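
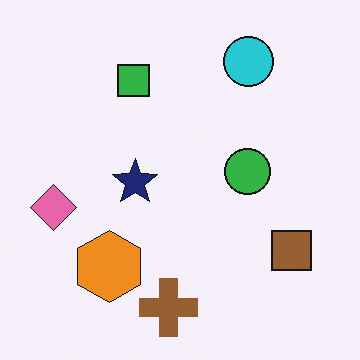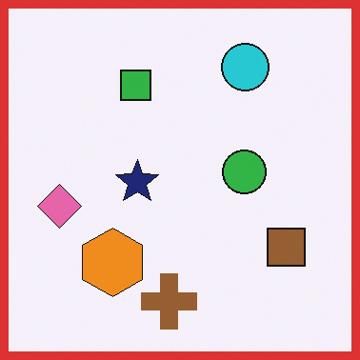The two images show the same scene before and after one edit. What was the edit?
This is the original image framed with a red border.

A solid red frame runs around the edge of the second image, with the content slightly shrunk inside it.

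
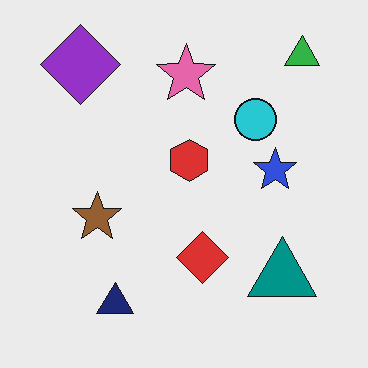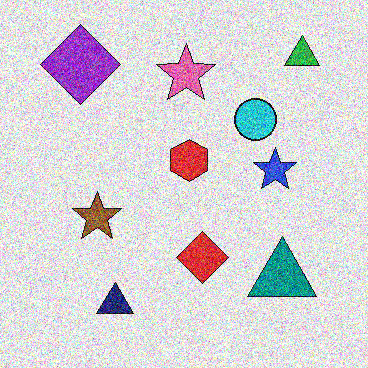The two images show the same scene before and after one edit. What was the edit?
The second image is the first degraded with a thick layer of grain.

Random speckle covers the whole image, including the flat background.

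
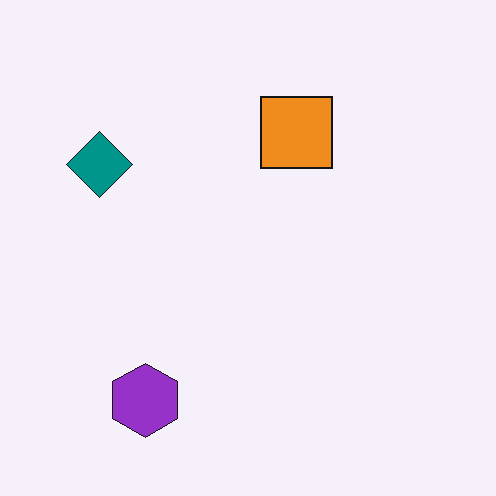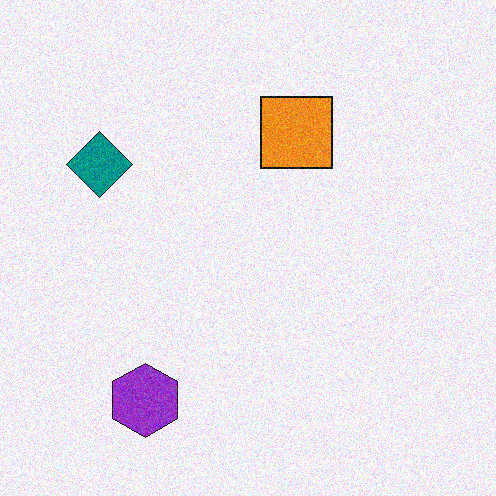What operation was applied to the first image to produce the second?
Degraded with moderate additive noise.

Random speckle covers the whole image, including the flat background.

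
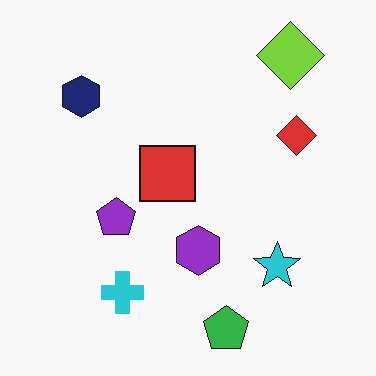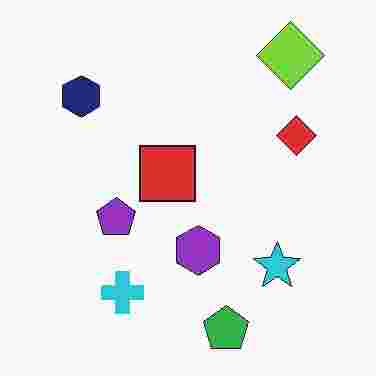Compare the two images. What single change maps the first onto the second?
The image was degraded with heavy JPEG compression.

Blocky 8×8 compression artifacts appear around shape edges and the flat background shows ringing — characteristic JPEG degradation.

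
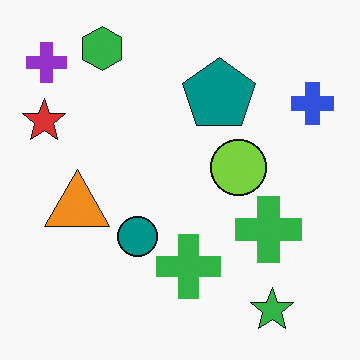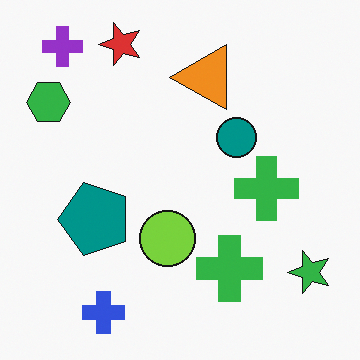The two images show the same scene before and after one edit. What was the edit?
This is the original image transposed (reflected across the top-left ↔ bottom-right diagonal).

Shapes have swapped their row and column positions — what was in the top-right is now in the bottom-left — a diagonal reflection.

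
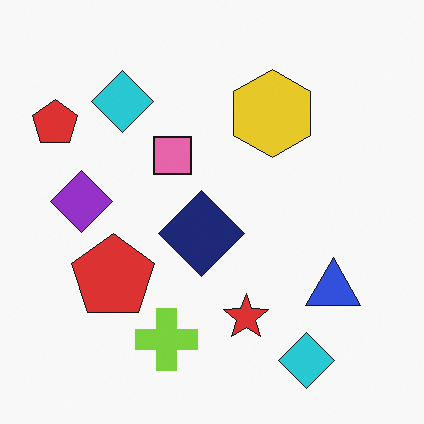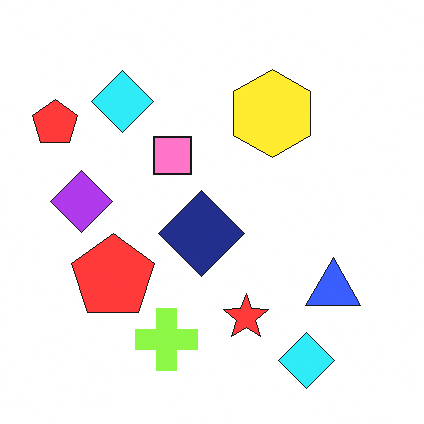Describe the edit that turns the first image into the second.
Brightened a little.

Every pixel — background and shapes alike — is uniformly brightened.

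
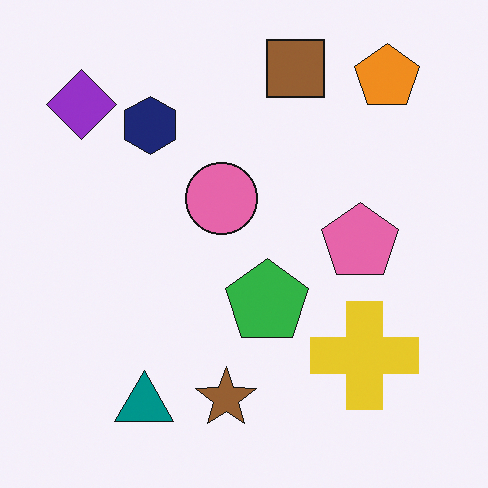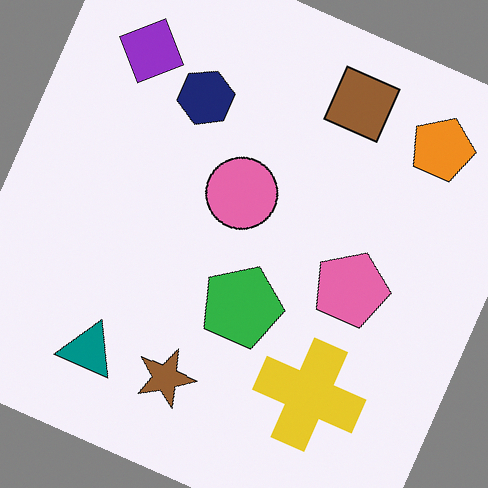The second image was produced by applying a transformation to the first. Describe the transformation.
The image was rotated clockwise by a clearly visible amount.

Every shape is tilted by the same angle and the image corners show triangular fill wedges — a whole-image rotation by a non-right angle.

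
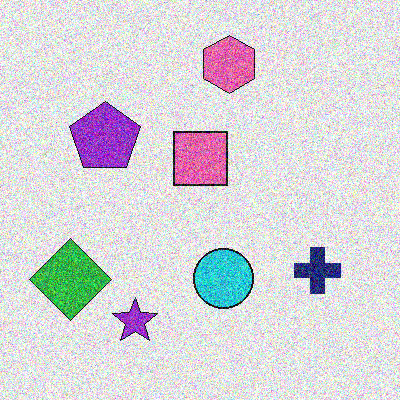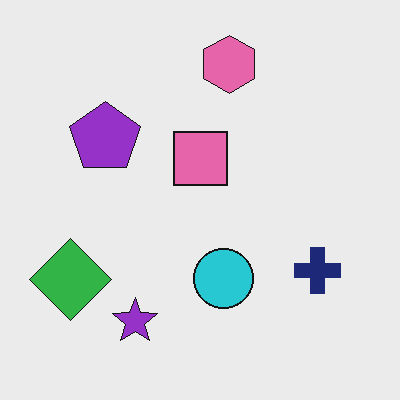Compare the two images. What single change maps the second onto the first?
It was degraded with a thick layer of grain.

Random speckle covers the whole image, including the flat background.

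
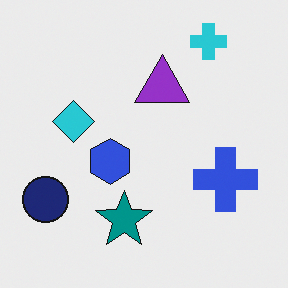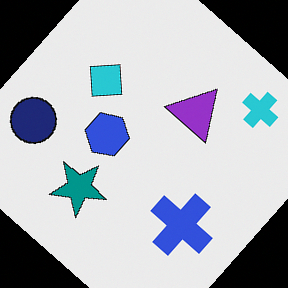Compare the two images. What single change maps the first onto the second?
The transformation is: rotated clockwise by a large amount — several tens of degrees.

Every shape is tilted by the same angle and the image corners show triangular fill wedges — a whole-image rotation by a non-right angle.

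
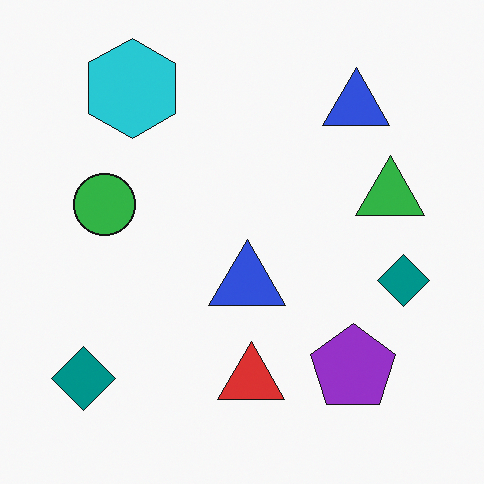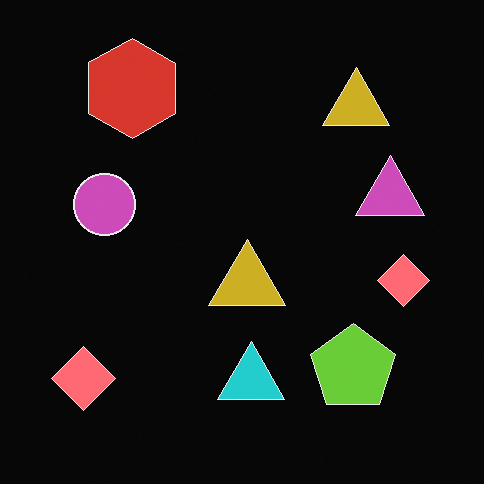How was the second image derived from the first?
It was color-inverted (negative).

The light background has become dark and every shape's color is its complement — a photographic negative.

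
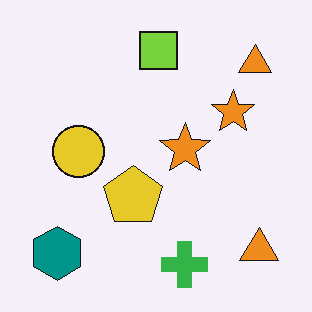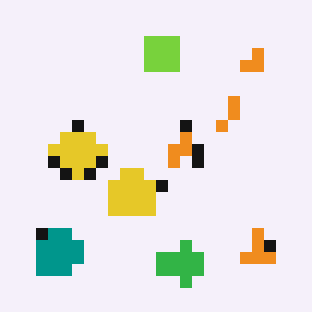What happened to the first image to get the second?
This is the original image heavily pixelated into large blocks.

Shapes are reduced to large square blocks; fine edges and outlines are lost — a downscale-then-upscale (mosaic) effect.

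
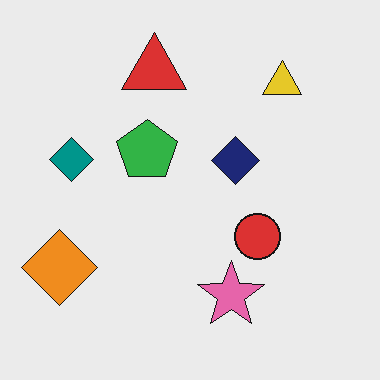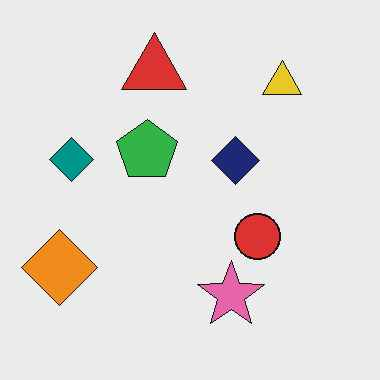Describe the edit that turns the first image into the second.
It was given moderate JPEG compression.

Blocky 8×8 compression artifacts appear around shape edges and the flat background shows ringing — characteristic JPEG degradation.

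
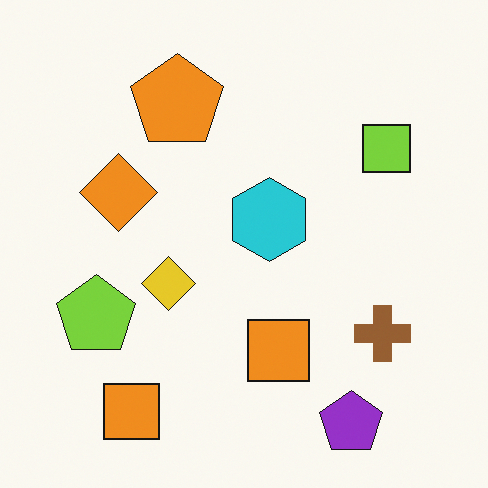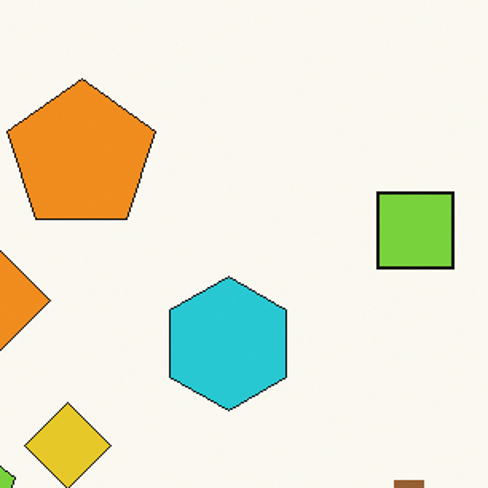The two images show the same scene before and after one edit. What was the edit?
Cropped to a modestly smaller region and rescaled.

The visible shapes are larger and the field of view is narrower; shapes near the original edges may be partly or wholly outside the frame — a crop-and-rescale.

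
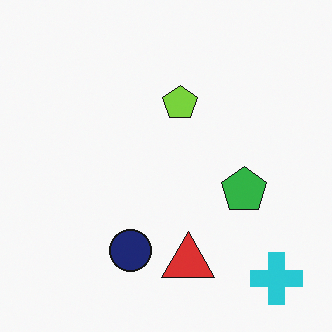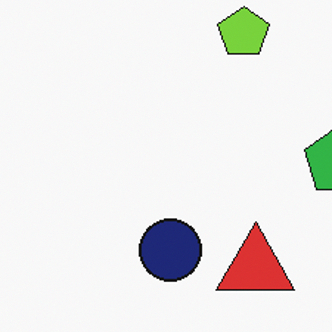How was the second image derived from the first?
It was cropped to a modestly smaller region and rescaled.

The visible shapes are larger and the field of view is narrower; shapes near the original edges may be partly or wholly outside the frame — a crop-and-rescale.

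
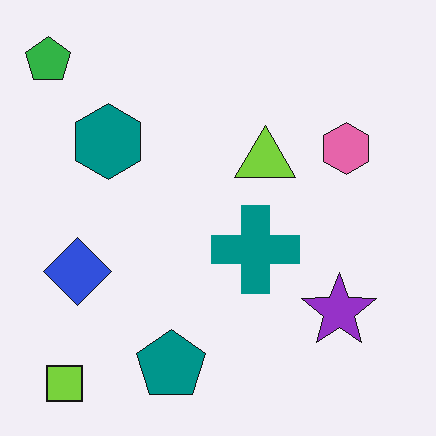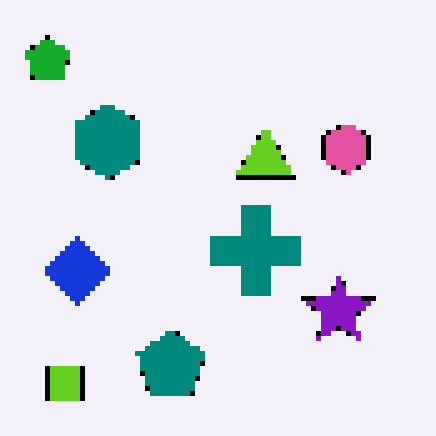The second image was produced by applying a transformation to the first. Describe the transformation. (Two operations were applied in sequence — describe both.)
Lightly pixelated (a mild mosaic effect), then given slightly increased contrast.

Shapes are reduced to large square blocks; fine edges and outlines are lost — a downscale-then-upscale (mosaic) effect. Tones are pushed away from mid-grey across the whole image — a global contrast change.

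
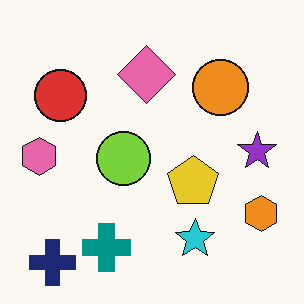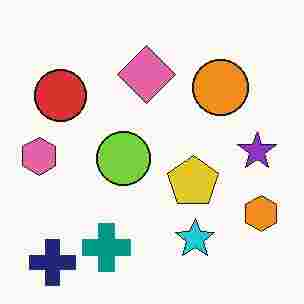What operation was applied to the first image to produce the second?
The second image is the first degraded with heavy JPEG compression.

Blocky 8×8 compression artifacts appear around shape edges and the flat background shows ringing — characteristic JPEG degradation.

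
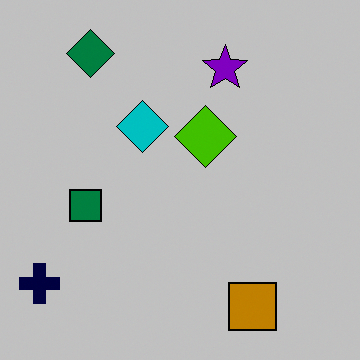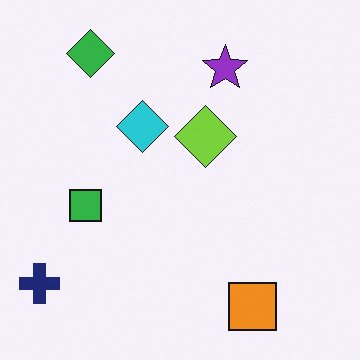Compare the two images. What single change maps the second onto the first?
Heavily posterized to just a handful of flat colors.

Each flat color has snapped to a coarser quantized level — most visibly, the near-white background has dropped to a flat grey.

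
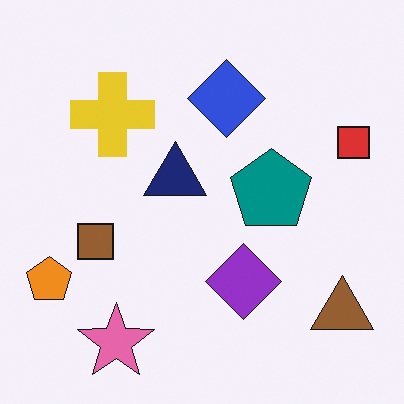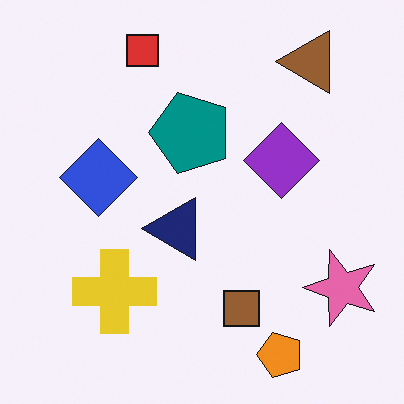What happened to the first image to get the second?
This is the original image rotated 90° counter-clockwise.

The brown triangle sits in the bottom-right of the first image and the top-right of the second — consistent with a whole-image 90° counter-clockwise rotation.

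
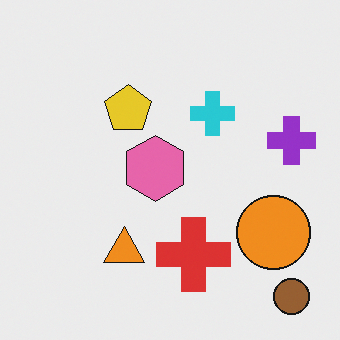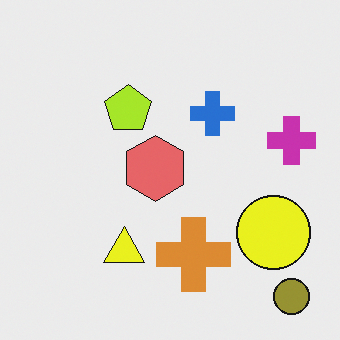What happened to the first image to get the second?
The image was hue-shifted by a small amount.

Every shape's color has rotated by the same amount around the hue wheel — a uniform hue shift.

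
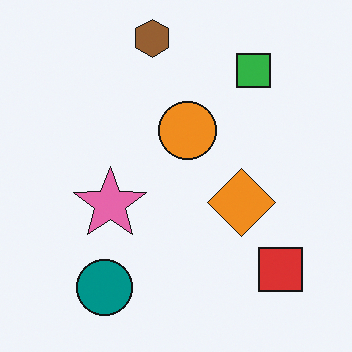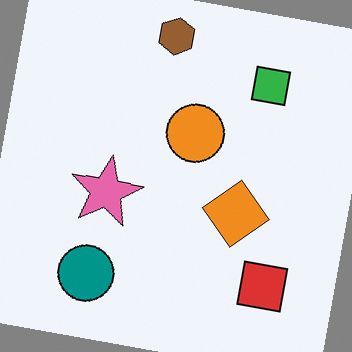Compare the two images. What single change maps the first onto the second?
The transformation is: rotated clockwise by a small amount.

Every shape is tilted by the same angle and the image corners show triangular fill wedges — a whole-image rotation by a non-right angle.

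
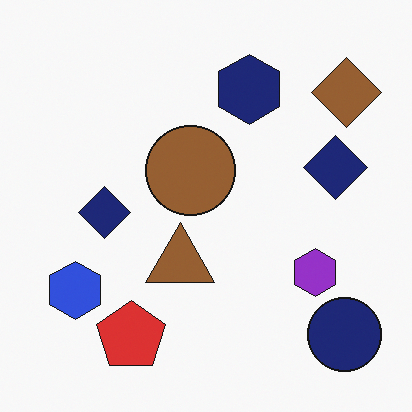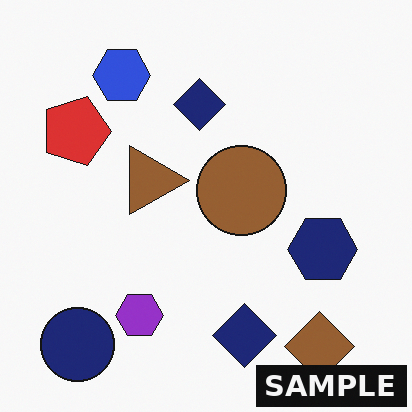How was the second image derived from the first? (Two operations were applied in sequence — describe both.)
The second image is the first rotated 90° clockwise, then watermarked with the text "SAMPLE" in the lower-right corner.

The navy circle sits in the bottom-right of the first image and the bottom-left of the second — consistent with a whole-image 90° clockwise rotation. A dark label reading "SAMPLE" appears in the lower-right corner.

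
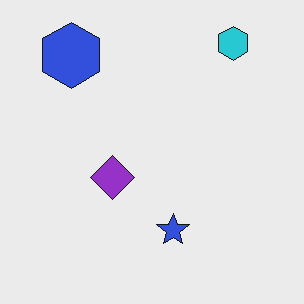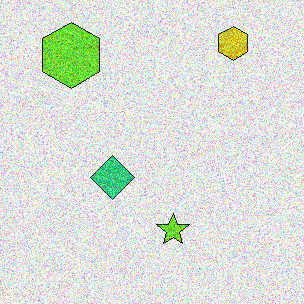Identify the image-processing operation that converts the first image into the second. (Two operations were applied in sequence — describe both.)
The transformation is: hue-shifted by a large amount, then degraded with strong gaussian noise.

Every shape's color has rotated by the same amount around the hue wheel — a uniform hue shift. Random speckle covers the whole image, including the flat background.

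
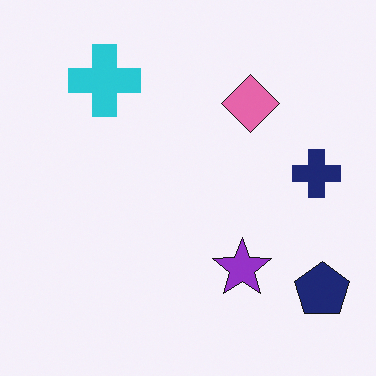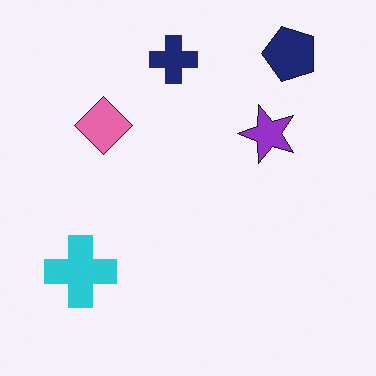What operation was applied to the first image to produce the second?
It was rotated 90° counter-clockwise.

The navy pentagon sits in the bottom-right of the first image and the top-right of the second — consistent with a whole-image 90° counter-clockwise rotation.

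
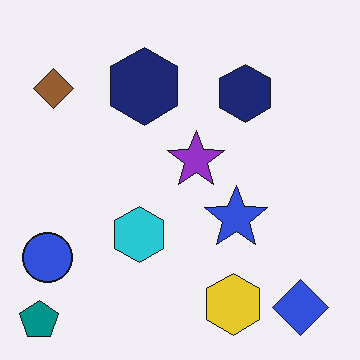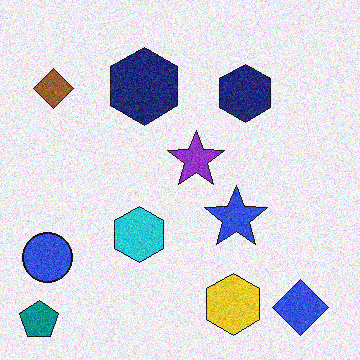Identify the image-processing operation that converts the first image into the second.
The image was degraded with visible gaussian noise.

Random speckle covers the whole image, including the flat background.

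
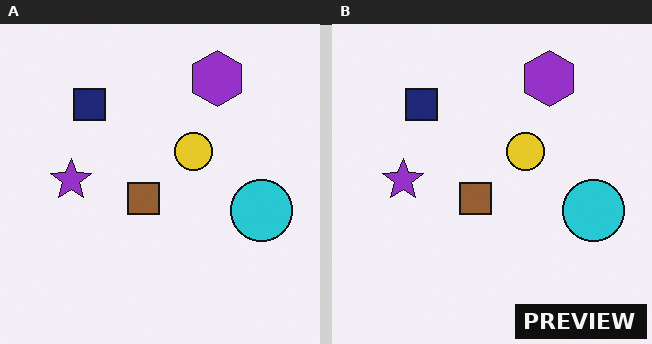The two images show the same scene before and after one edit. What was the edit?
It was watermarked with the text "PREVIEW" in the lower-right corner.

A dark label reading "PREVIEW" appears in the lower-right corner.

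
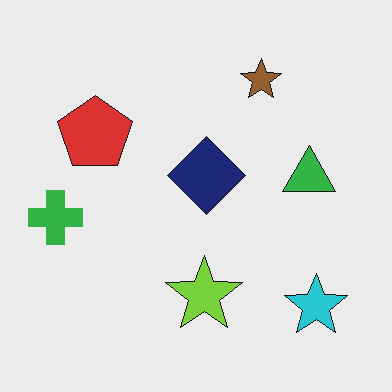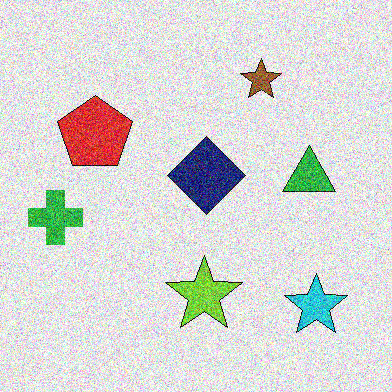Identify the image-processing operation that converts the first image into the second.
It was degraded with a thick layer of grain.

Random speckle covers the whole image, including the flat background.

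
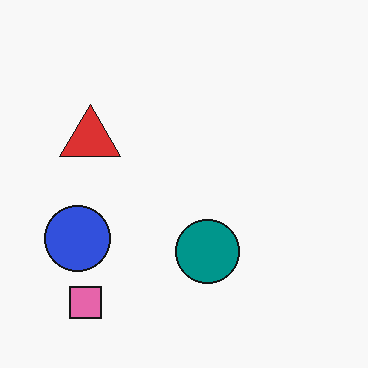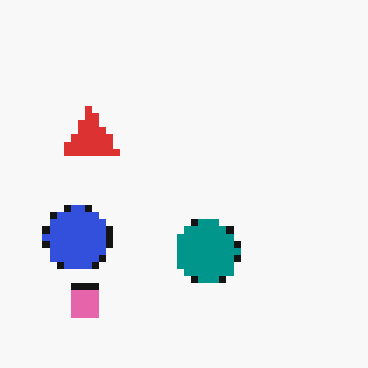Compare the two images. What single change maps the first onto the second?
The second image is the first pixelated into visible square blocks.

Shapes are reduced to large square blocks; fine edges and outlines are lost — a downscale-then-upscale (mosaic) effect.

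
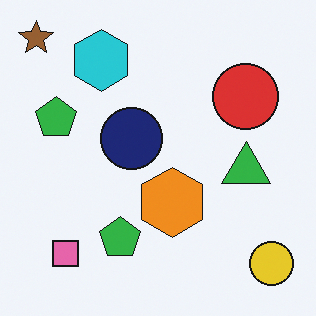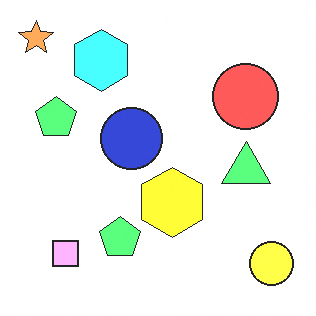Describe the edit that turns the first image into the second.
It was noticeably brightened.

Every pixel — background and shapes alike — is uniformly brightened.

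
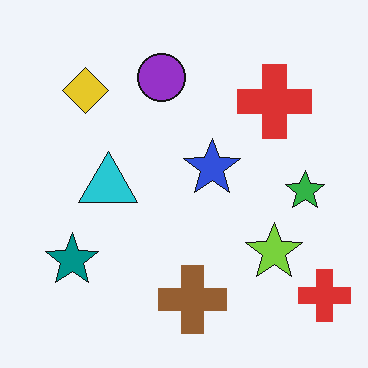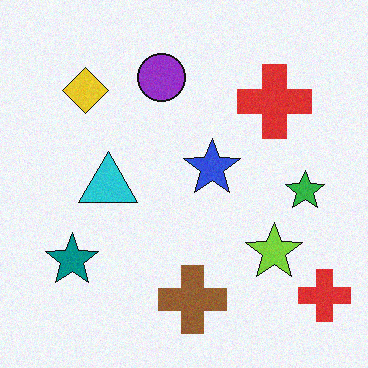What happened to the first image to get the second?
The transformation is: degraded with a light layer of grain.

Random speckle covers the whole image, including the flat background.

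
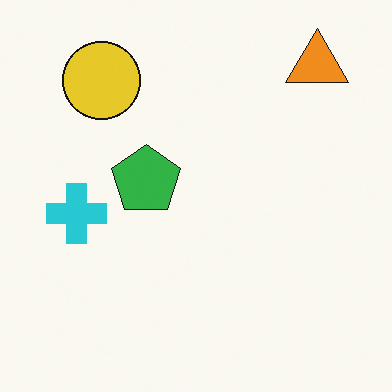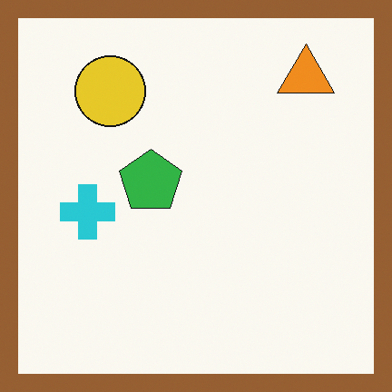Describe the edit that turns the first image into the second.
The second image is the first framed with a brown border.

A solid brown frame runs around the edge of the second image, with the content slightly shrunk inside it.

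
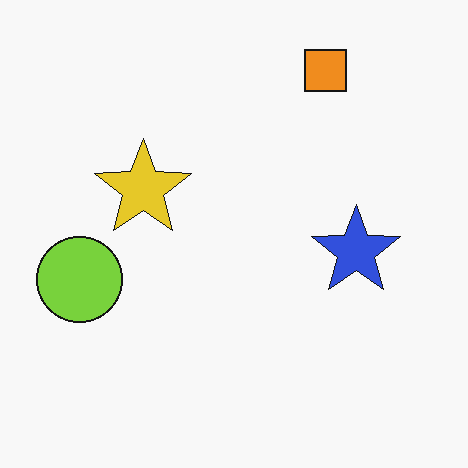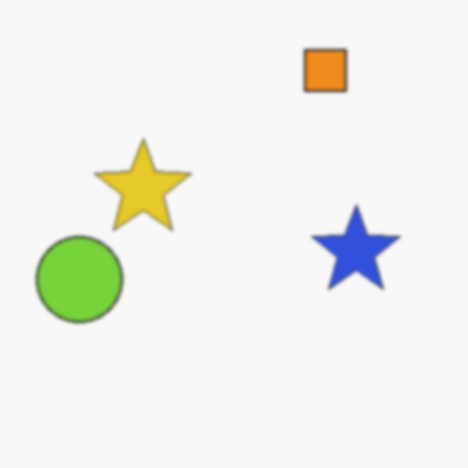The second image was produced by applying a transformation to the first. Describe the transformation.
The transformation is: given a subtle gaussian blur.

Shape edges and outlines are uniformly softened across the whole image.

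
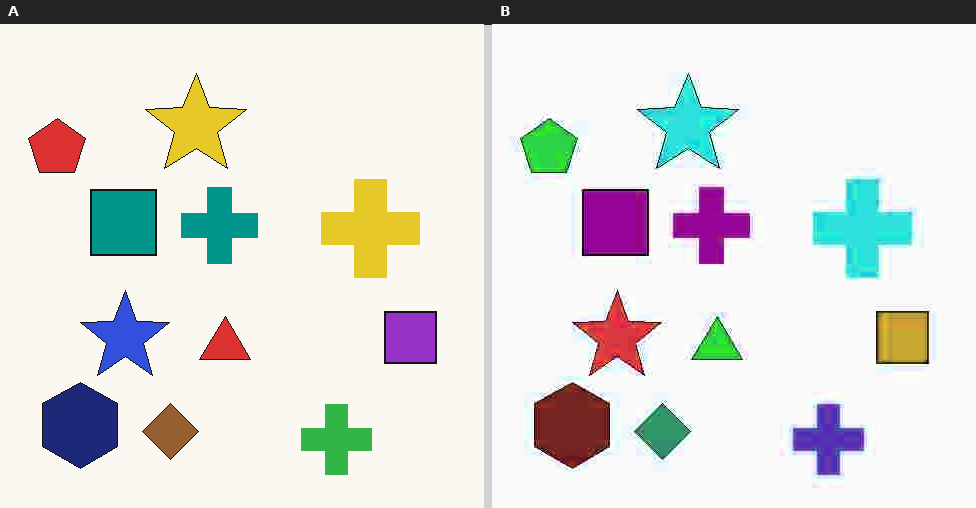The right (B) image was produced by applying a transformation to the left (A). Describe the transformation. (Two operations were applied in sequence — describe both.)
The right (B) image is the left (A) heavily JPEG-compressed with obvious blocking artifacts, then hue-shifted by a moderate amount.

Blocky 8×8 compression artifacts appear around shape edges and the flat background shows ringing — characteristic JPEG degradation. Every shape's color has rotated by the same amount around the hue wheel — a uniform hue shift.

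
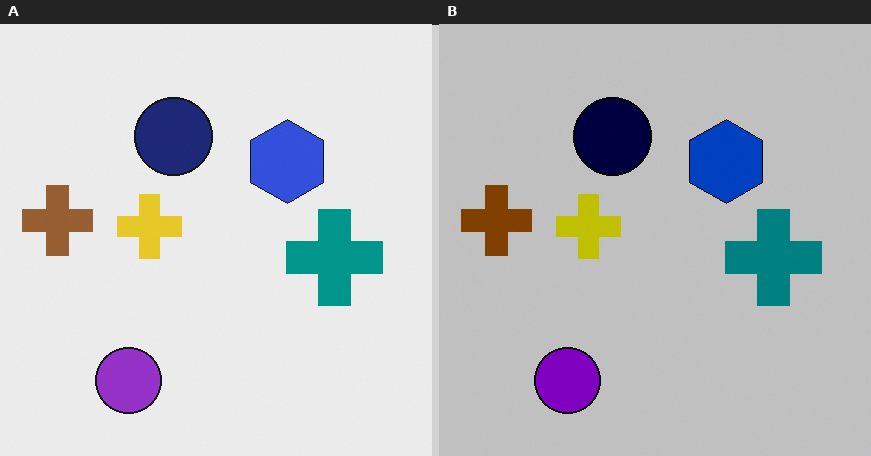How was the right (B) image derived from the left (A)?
The image was heavily posterized to just a handful of flat colors.

Each flat color has snapped to a coarser quantized level — most visibly, the near-white background has dropped to a flat grey.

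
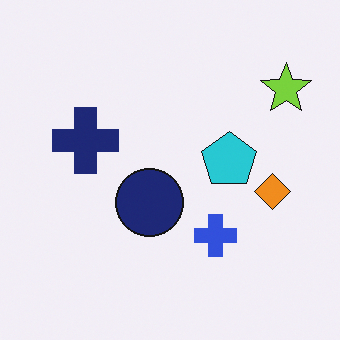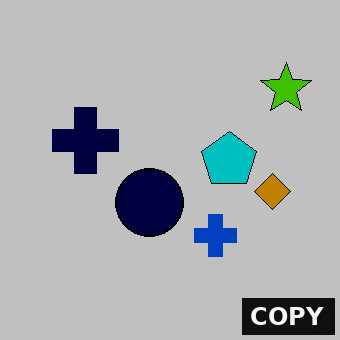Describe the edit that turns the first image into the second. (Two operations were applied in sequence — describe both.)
Aggressively posterized, then watermarked with the text "COPY" in the lower-right corner.

Each flat color has snapped to a coarser quantized level — most visibly, the near-white background has dropped to a flat grey. A dark label reading "COPY" appears in the lower-right corner.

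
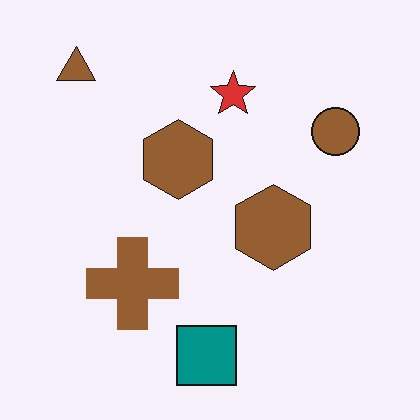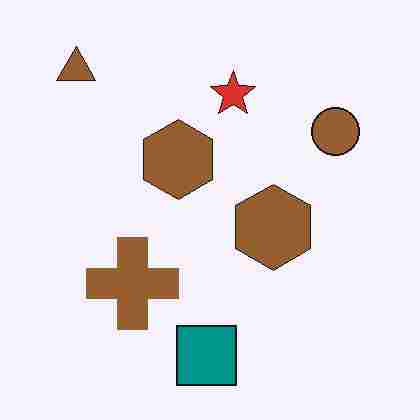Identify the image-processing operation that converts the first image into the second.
The transformation is: degraded with heavy JPEG compression.

Blocky 8×8 compression artifacts appear around shape edges and the flat background shows ringing — characteristic JPEG degradation.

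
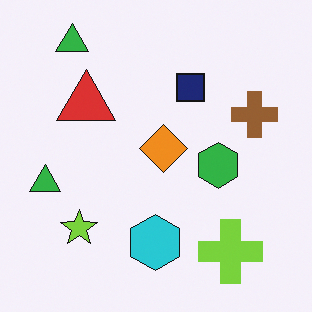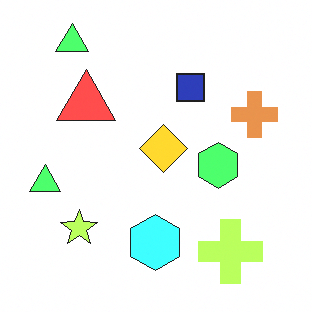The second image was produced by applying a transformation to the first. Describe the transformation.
Substantially brightened.

Every pixel — background and shapes alike — is uniformly brightened.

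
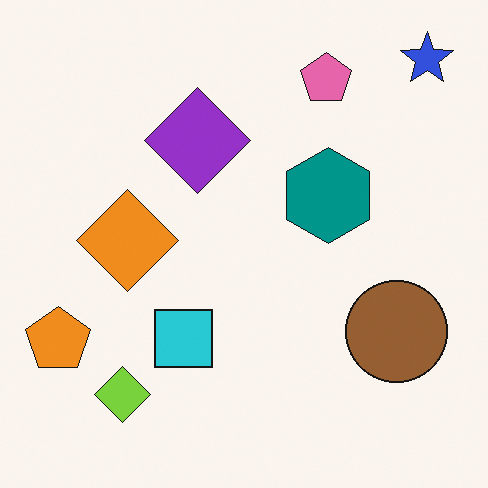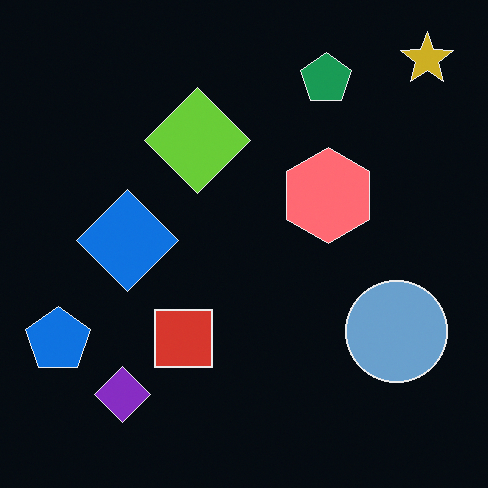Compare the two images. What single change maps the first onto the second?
The transformation is: color-inverted (negative).

The light background has become dark and every shape's color is its complement — a photographic negative.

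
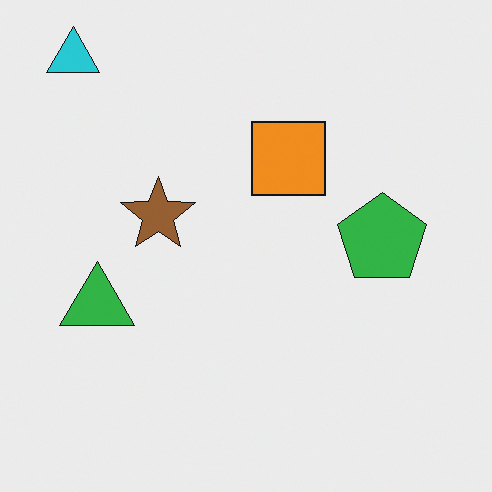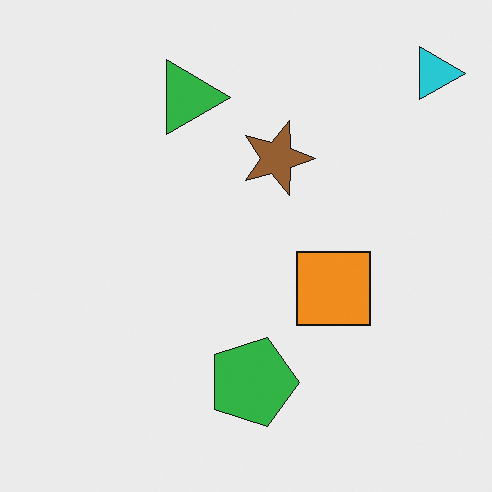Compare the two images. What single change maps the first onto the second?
It was rotated 90° clockwise.

The cyan triangle sits in the top-left of the first image and the top-right of the second — consistent with a whole-image 90° clockwise rotation.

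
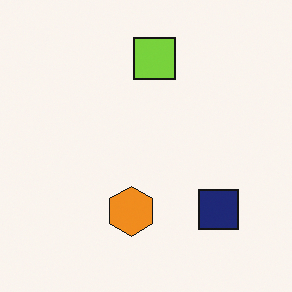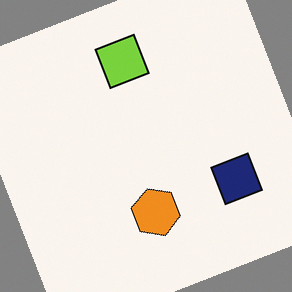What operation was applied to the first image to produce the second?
It was rotated counter-clockwise by a moderate amount.

Every shape is tilted by the same angle and the image corners show triangular fill wedges — a whole-image rotation by a non-right angle.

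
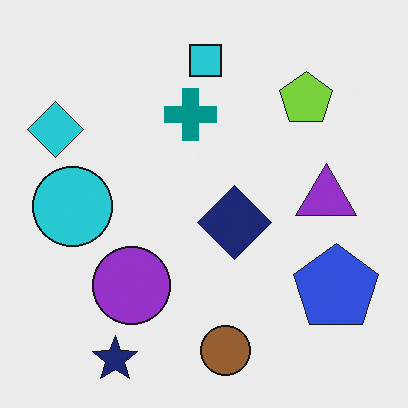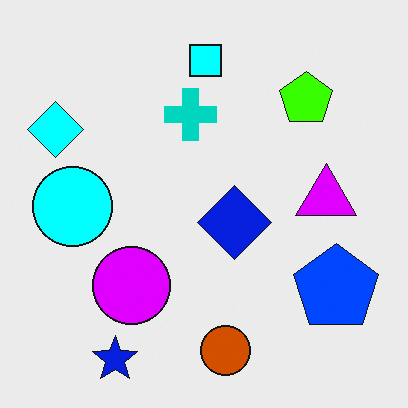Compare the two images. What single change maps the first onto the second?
The second image is the first made much more vivid (saturation change).

All colors are more vivid — a global saturation change.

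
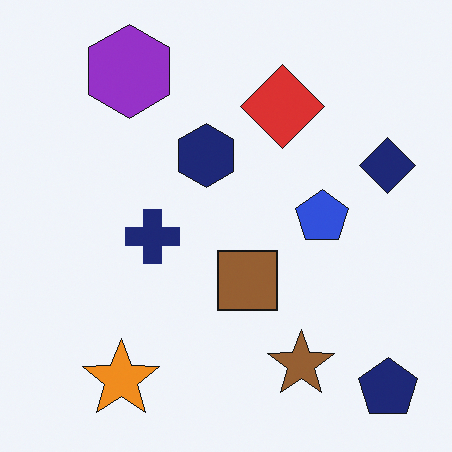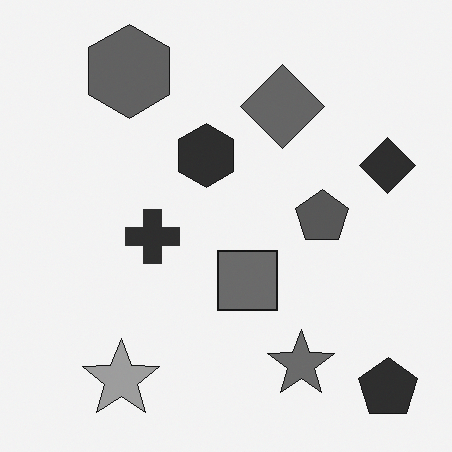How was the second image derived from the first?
The transformation is: converted to grayscale.

All color is removed — every shape is now a shade of grey.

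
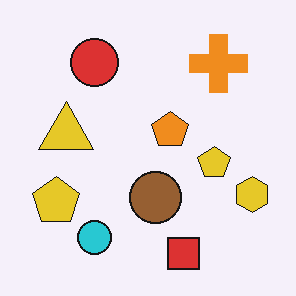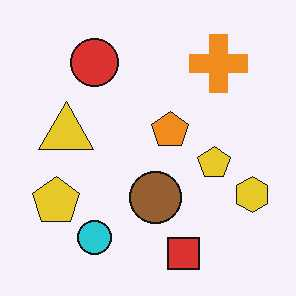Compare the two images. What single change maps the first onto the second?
This is the original image JPEG-compressed with visible artifacts.

Blocky 8×8 compression artifacts appear around shape edges and the flat background shows ringing — characteristic JPEG degradation.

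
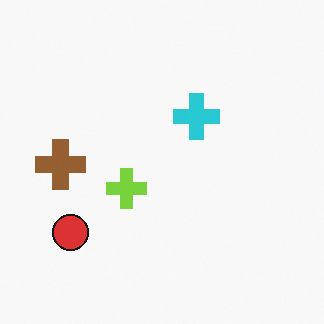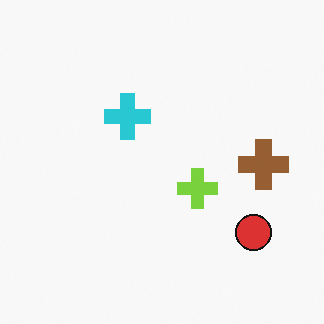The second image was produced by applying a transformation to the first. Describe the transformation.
It was flipped horizontally (left ↔ right).

The brown cross is in the left of the first image and the right of the second — shapes on opposite sides of the vertical midline have swapped in a mirror flip.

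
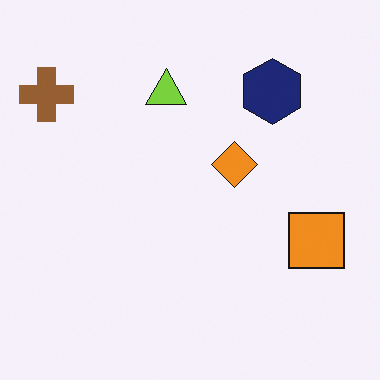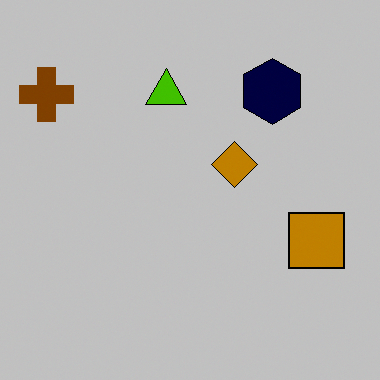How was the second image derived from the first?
It was aggressively posterized.

Each flat color has snapped to a coarser quantized level — most visibly, the near-white background has dropped to a flat grey.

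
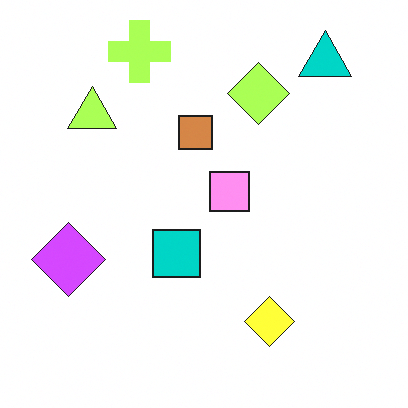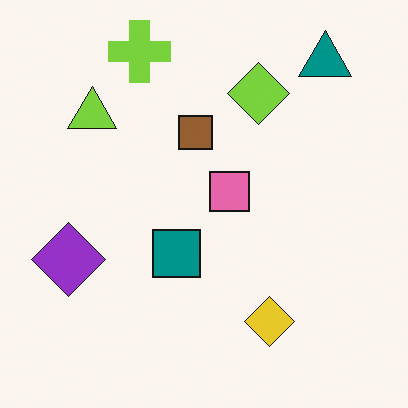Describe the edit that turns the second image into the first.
The first image is the second substantially brightened.

Every pixel — background and shapes alike — is uniformly brightened.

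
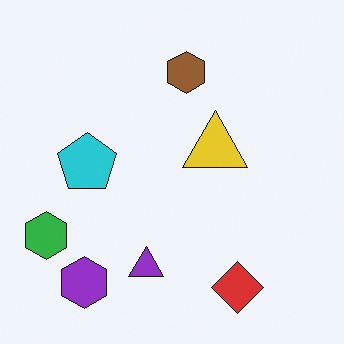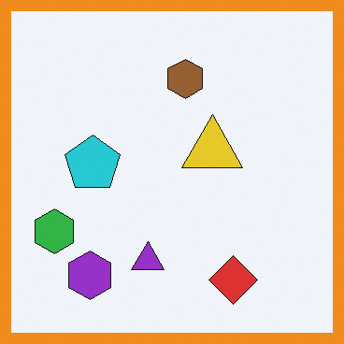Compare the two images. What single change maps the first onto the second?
Framed with a orange border.

A solid orange frame runs around the edge of the second image, with the content slightly shrunk inside it.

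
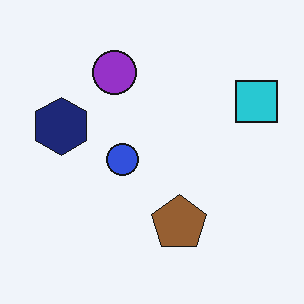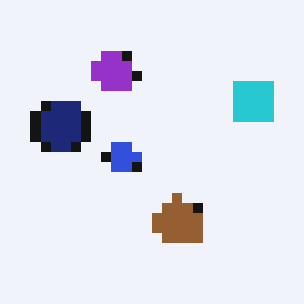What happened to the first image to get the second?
The second image is the first coarsely pixelated.

Shapes are reduced to large square blocks; fine edges and outlines are lost — a downscale-then-upscale (mosaic) effect.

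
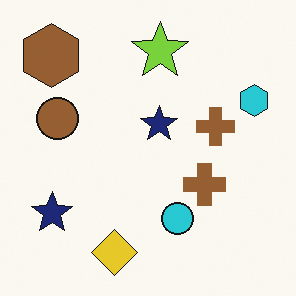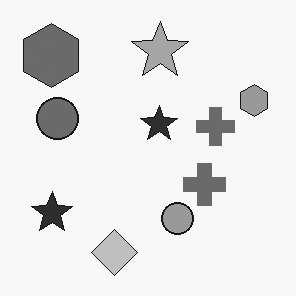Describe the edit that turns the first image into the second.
It was converted to grayscale.

All color is removed — every shape is now a shade of grey.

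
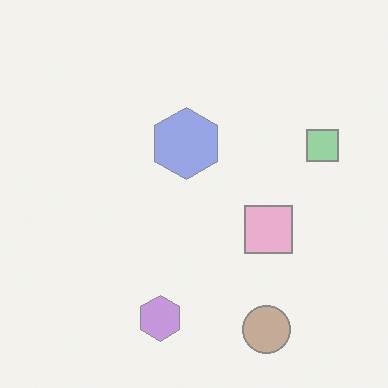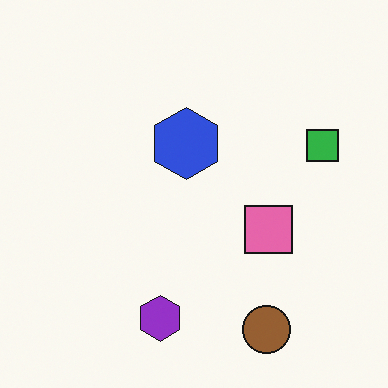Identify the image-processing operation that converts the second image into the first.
The first image is the second washed out (contrast reduced).

Tones are pushed toward mid-grey across the whole image — a global contrast change.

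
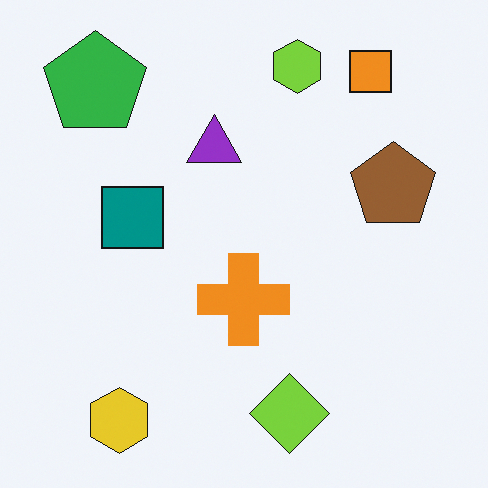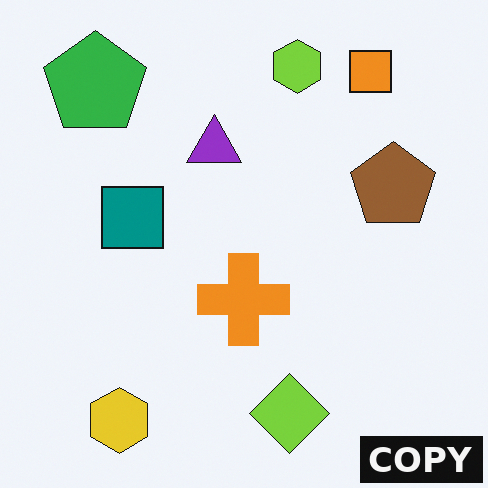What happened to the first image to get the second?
It was watermarked with the text "COPY" in the lower-right corner.

A dark label reading "COPY" appears in the lower-right corner.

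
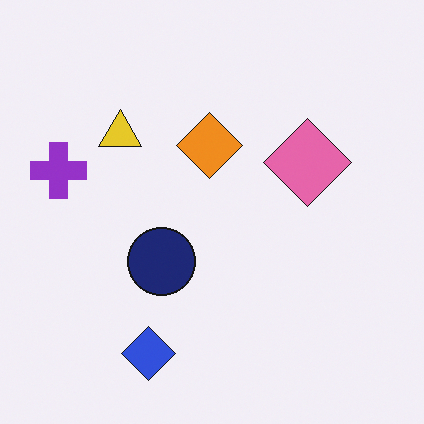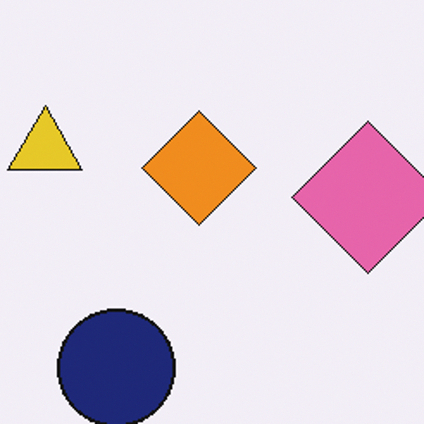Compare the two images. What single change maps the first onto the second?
Cropped tightly and scaled back up.

The visible shapes are larger and the field of view is narrower; shapes near the original edges may be partly or wholly outside the frame — a crop-and-rescale.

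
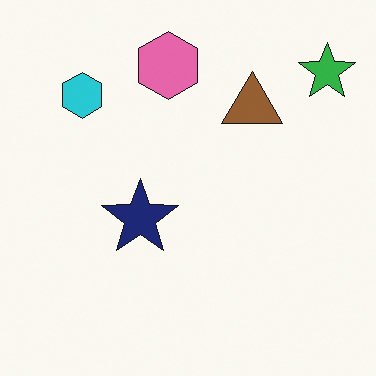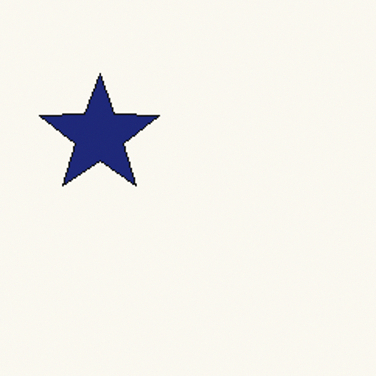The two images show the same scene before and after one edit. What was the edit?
It was cropped slightly and scaled back up.

The visible shapes are larger and the field of view is narrower; shapes near the original edges may be partly or wholly outside the frame — a crop-and-rescale.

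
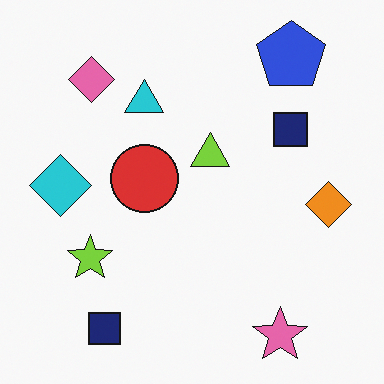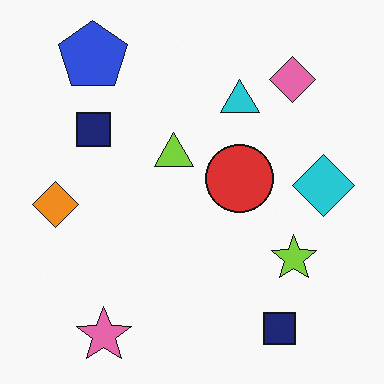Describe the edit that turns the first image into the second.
Flipped horizontally (left ↔ right).

The orange diamond is in the right of the first image and the left of the second — shapes on opposite sides of the vertical midline have swapped in a mirror flip.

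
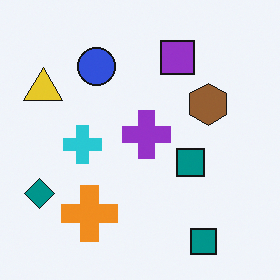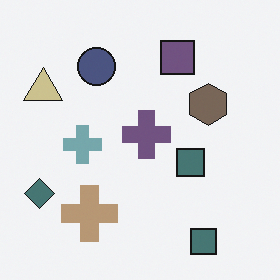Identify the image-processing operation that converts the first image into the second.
The transformation is: heavily desaturated.

All colors are more muted and greyish — a global saturation change.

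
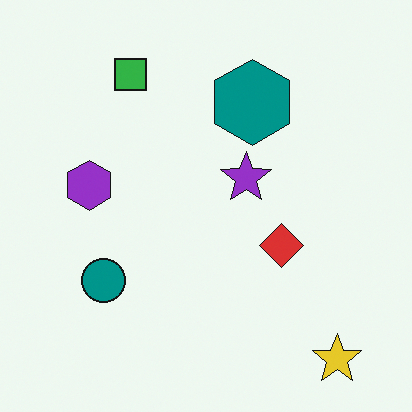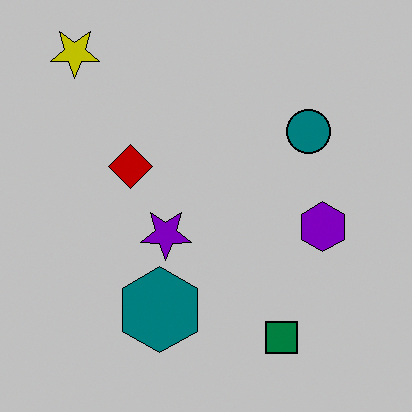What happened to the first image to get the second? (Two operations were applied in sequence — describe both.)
This is the original image rotated 180°, then heavily posterized to just a handful of flat colors.

The yellow star sits in the bottom-right of the first image and the top-left of the second — consistent with a whole-image 180° rotation. Each flat color has snapped to a coarser quantized level — most visibly, the near-white background has dropped to a flat grey.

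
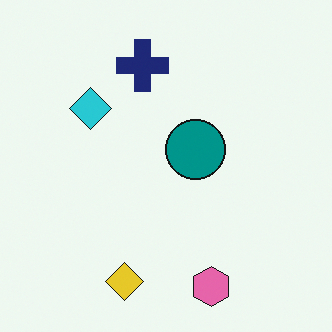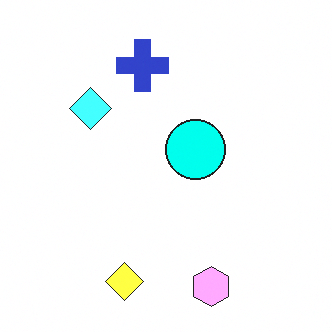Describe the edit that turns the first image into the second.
Brightened a lot.

Every pixel — background and shapes alike — is uniformly brightened.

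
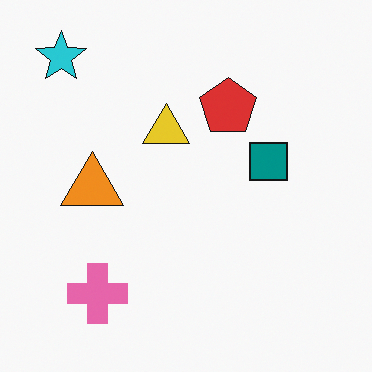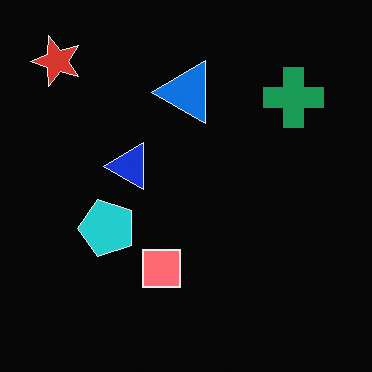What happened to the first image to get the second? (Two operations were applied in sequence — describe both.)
The transformation is: color-inverted (negative), then transposed (reflected across the top-left ↔ bottom-right diagonal).

The light background has become dark and every shape's color is its complement — a photographic negative. Shapes have swapped their row and column positions — what was in the top-right is now in the bottom-left — a diagonal reflection.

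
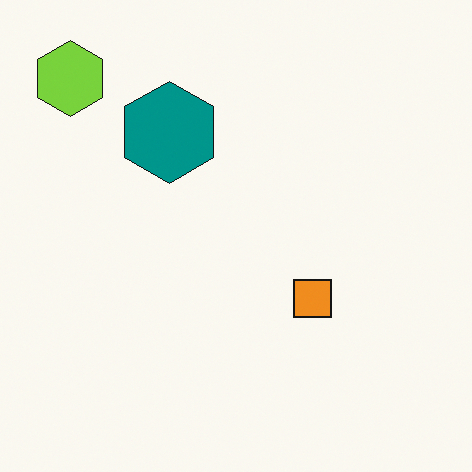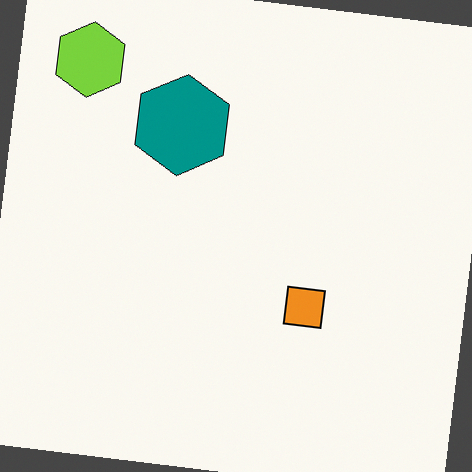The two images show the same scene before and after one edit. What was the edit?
The transformation is: rotated clockwise by a small amount.

Every shape is tilted by the same angle and the image corners show triangular fill wedges — a whole-image rotation by a non-right angle.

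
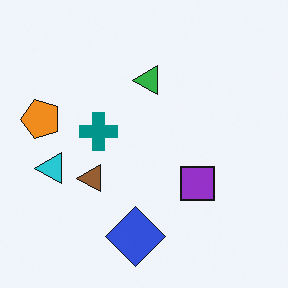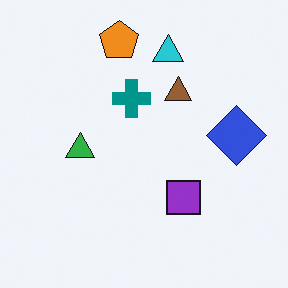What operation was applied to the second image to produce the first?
The first image is the second transposed (reflected across the top-left ↔ bottom-right diagonal).

Shapes have swapped their row and column positions — what was in the top-right is now in the bottom-left — a diagonal reflection.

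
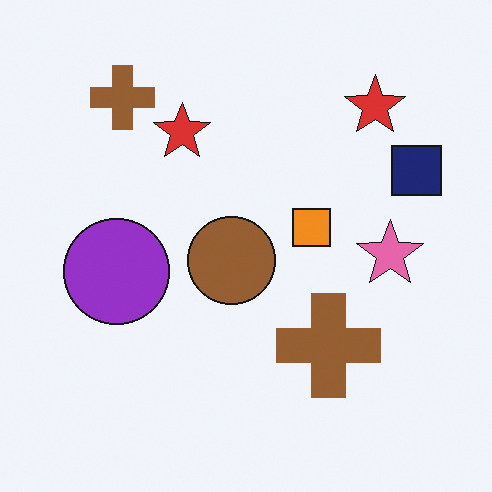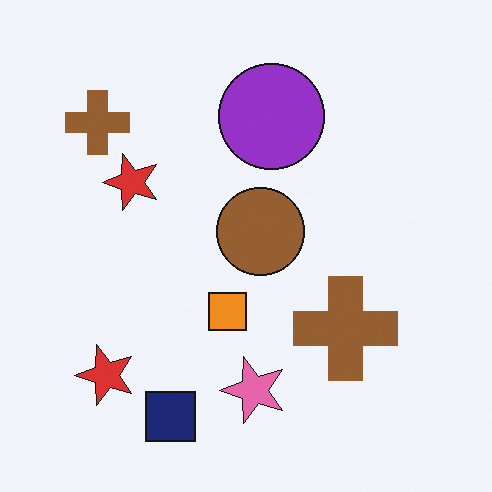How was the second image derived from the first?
The transformation is: transposed (reflected across the top-left ↔ bottom-right diagonal).

Shapes have swapped their row and column positions — what was in the top-right is now in the bottom-left — a diagonal reflection.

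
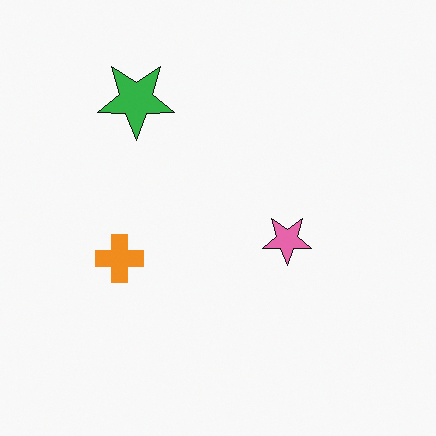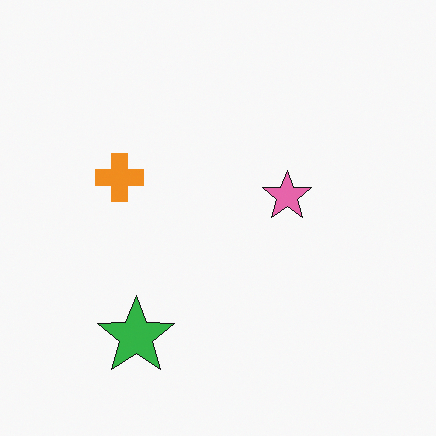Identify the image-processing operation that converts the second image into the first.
The first image is the second flipped vertically (top ↔ bottom).

The green star is in the bottom-left of the second image and the top-left of the first — shapes on opposite sides of the horizontal midline have swapped in a mirror flip.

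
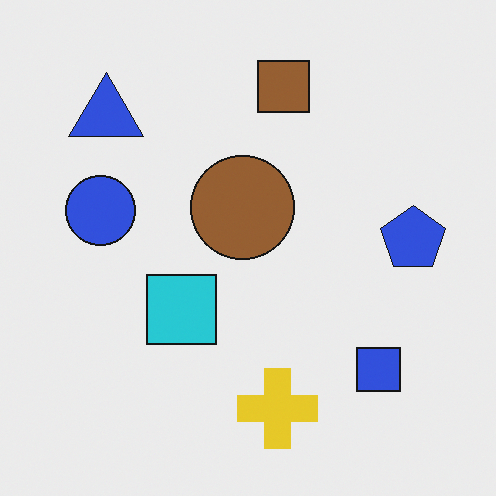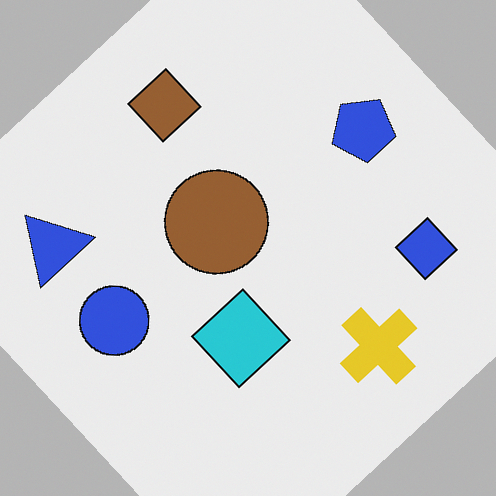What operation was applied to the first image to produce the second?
The transformation is: rotated counter-clockwise by a large amount — several tens of degrees.

Every shape is tilted by the same angle and the image corners show triangular fill wedges — a whole-image rotation by a non-right angle.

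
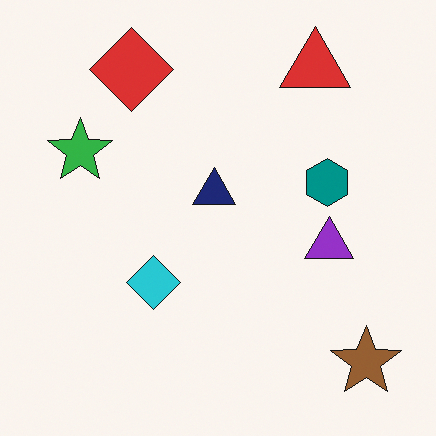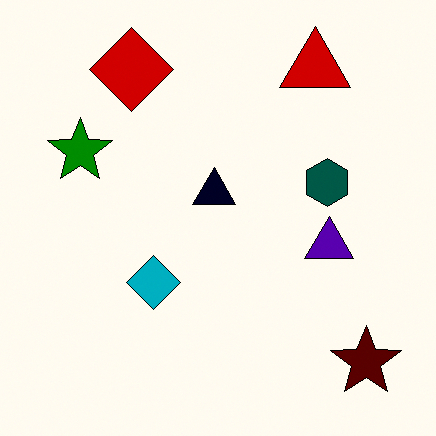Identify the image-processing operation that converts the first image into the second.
The second image is the first given much higher contrast.

Tones are pushed away from mid-grey across the whole image — a global contrast change.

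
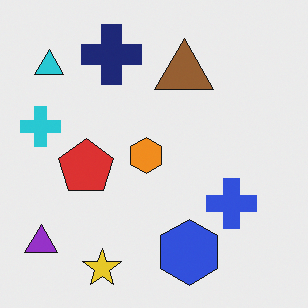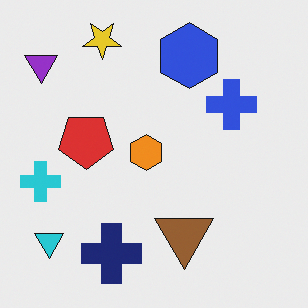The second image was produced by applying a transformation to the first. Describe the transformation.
Flipped vertically (top ↔ bottom).

The yellow star is in the bottom-left of the first image and the top-left of the second — shapes on opposite sides of the horizontal midline have swapped in a mirror flip.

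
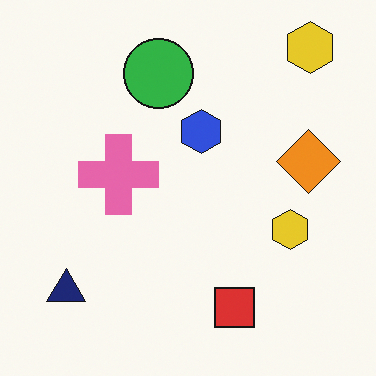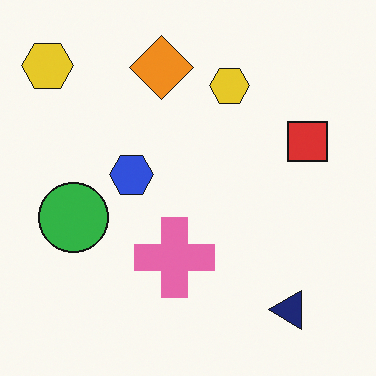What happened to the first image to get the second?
It was rotated 90° counter-clockwise.

The navy triangle sits in the bottom-left of the first image and the bottom-right of the second — consistent with a whole-image 90° counter-clockwise rotation.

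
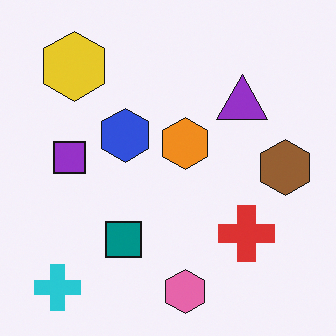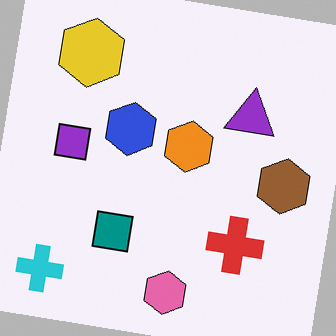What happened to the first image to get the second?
The transformation is: rotated clockwise by a slight angle.

Every shape is tilted by the same angle and the image corners show triangular fill wedges — a whole-image rotation by a non-right angle.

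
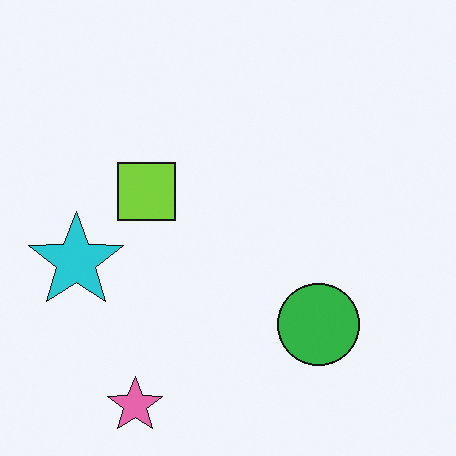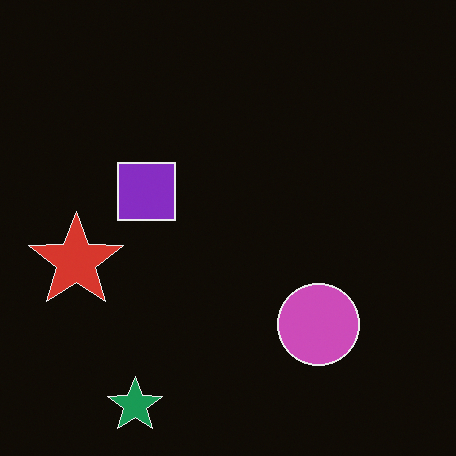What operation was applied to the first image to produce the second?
The image was color-inverted (negative).

The light background has become dark and every shape's color is its complement — a photographic negative.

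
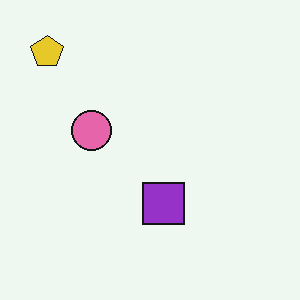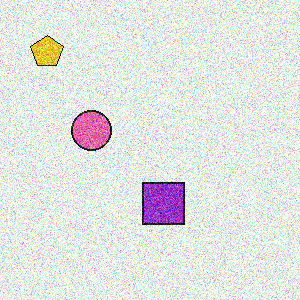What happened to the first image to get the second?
Degraded with strong gaussian noise.

Random speckle covers the whole image, including the flat background.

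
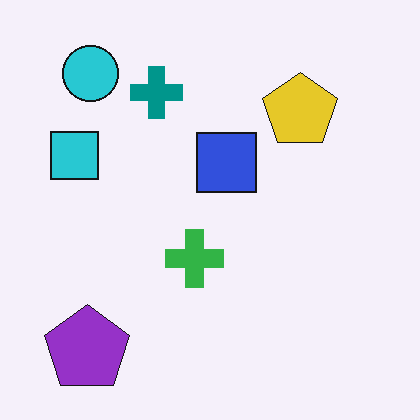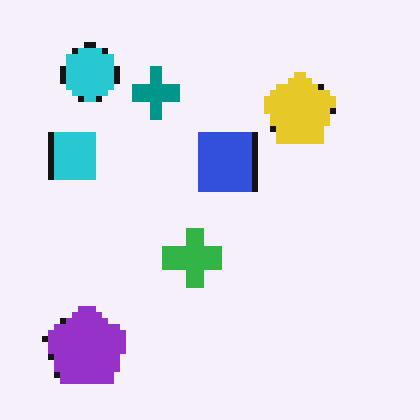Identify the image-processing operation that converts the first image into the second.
The transformation is: pixelated into visible square blocks.

Shapes are reduced to large square blocks; fine edges and outlines are lost — a downscale-then-upscale (mosaic) effect.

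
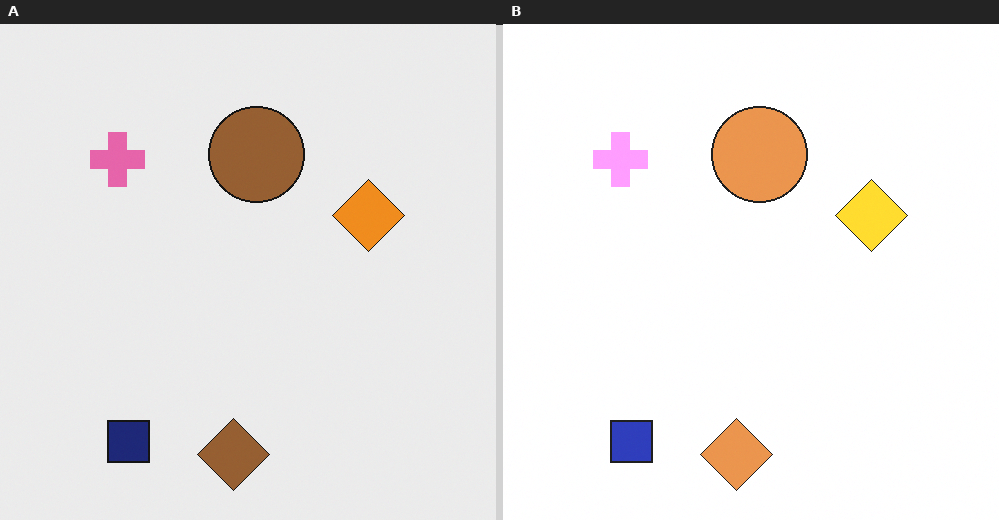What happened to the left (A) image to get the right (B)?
The transformation is: substantially brightened.

Every pixel — background and shapes alike — is uniformly brightened.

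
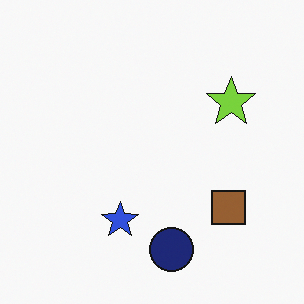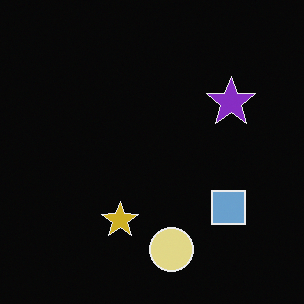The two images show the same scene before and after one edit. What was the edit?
The transformation is: color-inverted (negative).

The light background has become dark and every shape's color is its complement — a photographic negative.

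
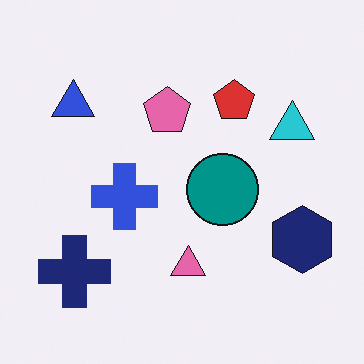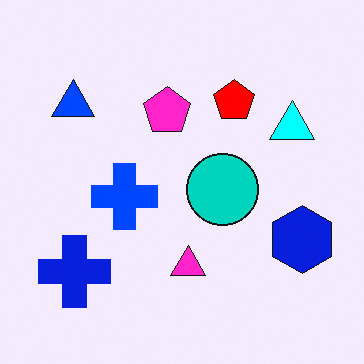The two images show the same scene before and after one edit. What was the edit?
The image was heavily oversaturated.

All colors are more vivid — a global saturation change.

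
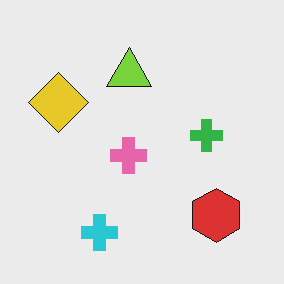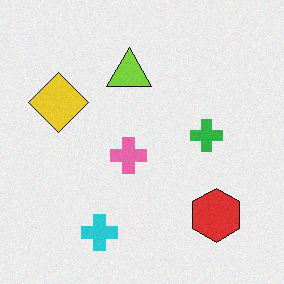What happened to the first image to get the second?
Degraded with light additive noise.

Random speckle covers the whole image, including the flat background.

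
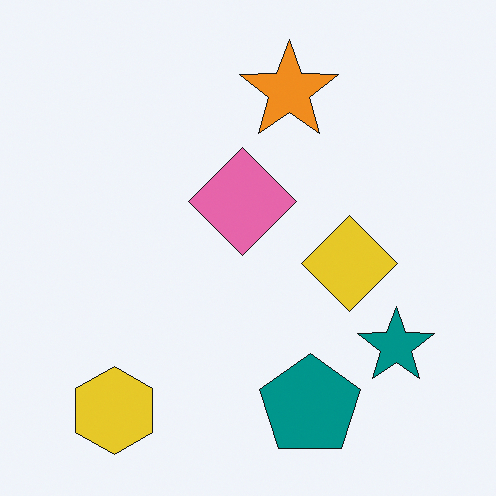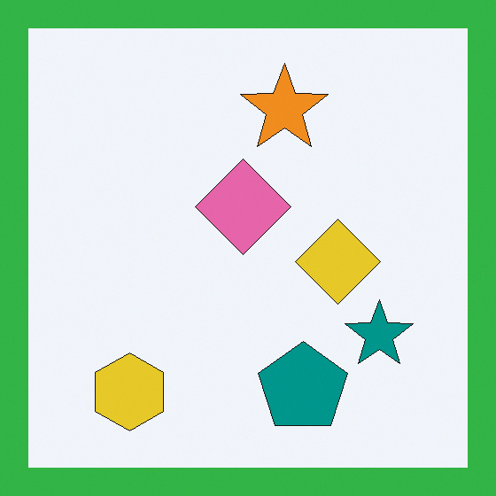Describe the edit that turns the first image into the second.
The transformation is: framed with a green border.

A solid green frame runs around the edge of the second image, with the content slightly shrunk inside it.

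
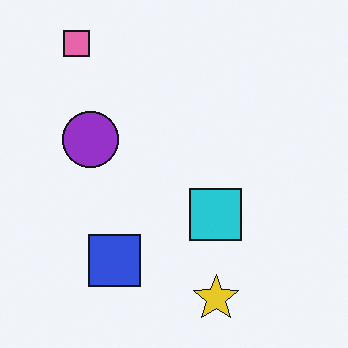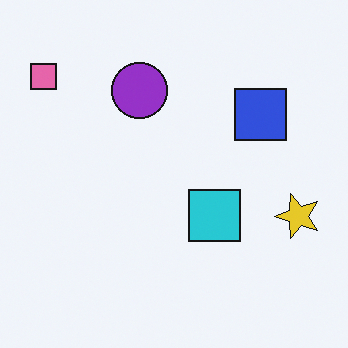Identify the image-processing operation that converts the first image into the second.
The transformation is: transposed (reflected across the top-left ↔ bottom-right diagonal).

Shapes have swapped their row and column positions — what was in the top-right is now in the bottom-left — a diagonal reflection.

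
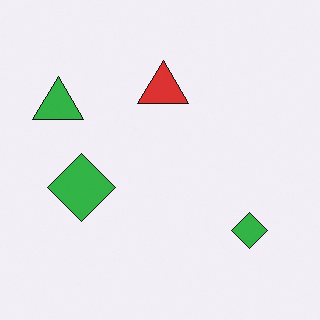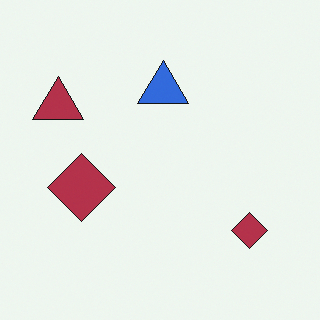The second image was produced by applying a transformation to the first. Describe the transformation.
Hue-shifted through roughly half the color wheel.

Every shape's color has rotated by the same amount around the hue wheel — a uniform hue shift.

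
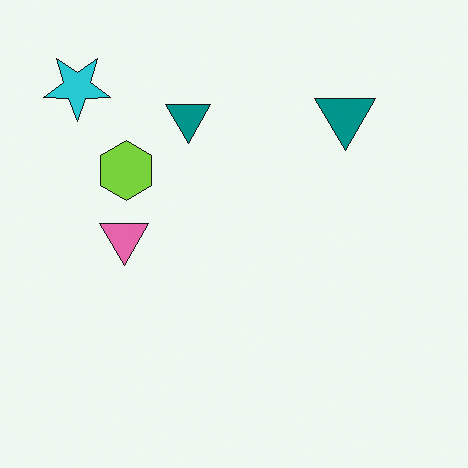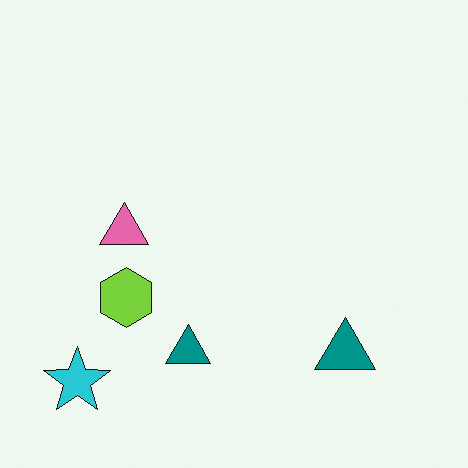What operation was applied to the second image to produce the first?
Flipped vertically (top ↔ bottom).

The cyan star is in the bottom-left of the second image and the top-left of the first — shapes on opposite sides of the horizontal midline have swapped in a mirror flip.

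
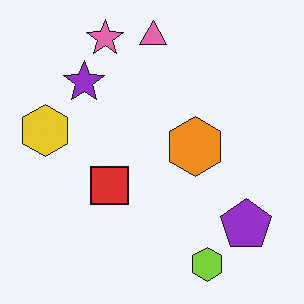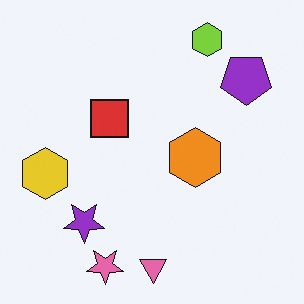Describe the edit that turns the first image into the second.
The transformation is: flipped vertically (top ↔ bottom).

The pink triangle is in the top of the first image and the bottom of the second — shapes on opposite sides of the horizontal midline have swapped in a mirror flip.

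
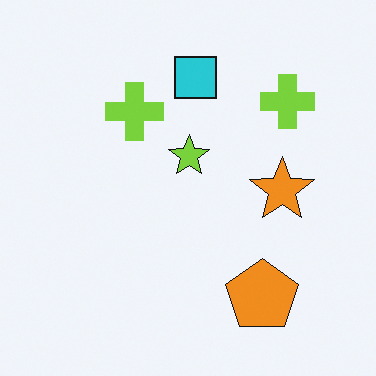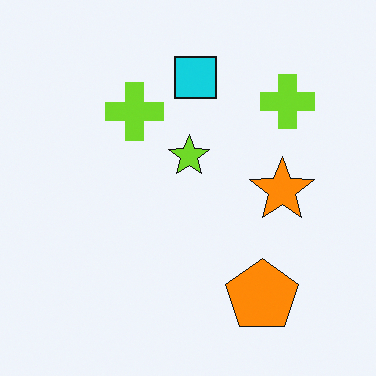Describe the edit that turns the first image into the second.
The second image is the first slightly oversaturated.

All colors are more vivid — a global saturation change.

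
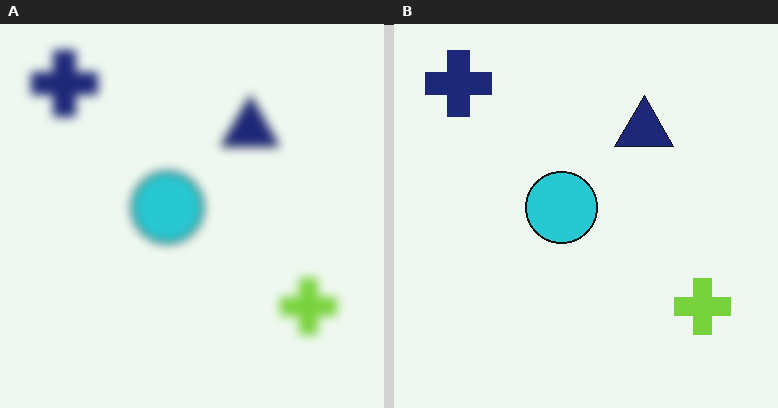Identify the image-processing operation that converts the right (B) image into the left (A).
This is the original image strongly gaussian-blurred.

Shape edges and outlines are uniformly softened across the whole image.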